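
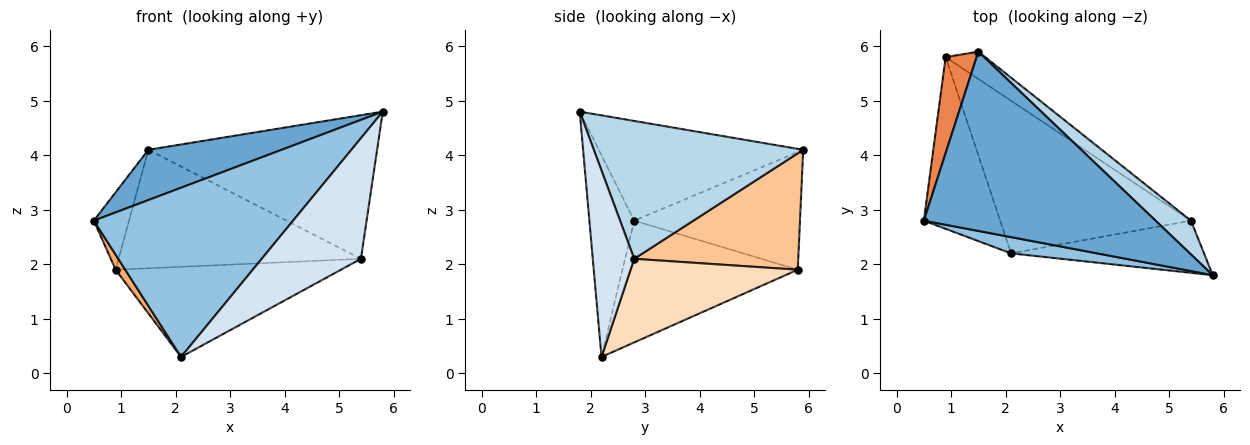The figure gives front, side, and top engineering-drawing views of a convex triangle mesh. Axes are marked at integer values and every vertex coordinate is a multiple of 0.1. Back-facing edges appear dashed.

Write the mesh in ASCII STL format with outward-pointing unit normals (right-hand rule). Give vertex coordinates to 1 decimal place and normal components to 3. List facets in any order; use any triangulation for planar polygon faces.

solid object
 facet normal -0.383 -0.250 0.890
  outer loop
   vertex 1.5 5.9 4.1
   vertex 0.5 2.8 2.8
   vertex 5.8 1.8 4.8
  endloop
 endfacet
 facet normal -0.218 -0.971 0.093
  outer loop
   vertex 2.1 2.2 0.3
   vertex 5.8 1.8 4.8
   vertex 0.5 2.8 2.8
  endloop
 endfacet
 facet normal 0.665 0.727 0.171
  outer loop
   vertex 5.4 2.8 2.1
   vertex 1.5 5.9 4.1
   vertex 5.8 1.8 4.8
  endloop
 endfacet
 facet normal 0.358 -0.857 -0.370
  outer loop
   vertex 5.4 2.8 2.1
   vertex 5.8 1.8 4.8
   vertex 2.1 2.2 0.3
  endloop
 endfacet
 facet normal -0.947 0.201 0.249
  outer loop
   vertex 0.9 5.8 1.9
   vertex 0.5 2.8 2.8
   vertex 1.5 5.9 4.1
  endloop
 endfacet
 facet normal -0.846 -0.046 -0.531
  outer loop
   vertex 0.9 5.8 1.9
   vertex 2.1 2.2 0.3
   vertex 0.5 2.8 2.8
  endloop
 endfacet
 facet normal 0.551 0.813 -0.187
  outer loop
   vertex 0.9 5.8 1.9
   vertex 1.5 5.9 4.1
   vertex 5.4 2.8 2.1
  endloop
 endfacet
 facet normal 0.353 0.476 -0.806
  outer loop
   vertex 0.9 5.8 1.9
   vertex 5.4 2.8 2.1
   vertex 2.1 2.2 0.3
  endloop
 endfacet
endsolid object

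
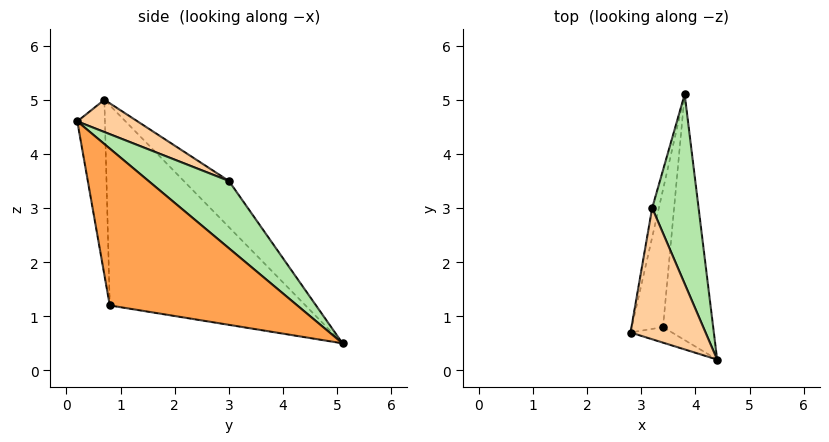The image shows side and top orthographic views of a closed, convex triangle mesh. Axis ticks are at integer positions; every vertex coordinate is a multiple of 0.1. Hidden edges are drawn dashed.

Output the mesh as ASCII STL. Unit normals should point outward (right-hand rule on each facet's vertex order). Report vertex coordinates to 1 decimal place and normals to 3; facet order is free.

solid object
 facet normal -0.314 -0.946 -0.075
  outer loop
   vertex 3.4 0.8 1.2
   vertex 4.4 0.2 4.6
   vertex 2.8 0.7 5.0
  endloop
 endfacet
 facet normal -0.986 0.067 -0.154
  outer loop
   vertex 3.4 0.8 1.2
   vertex 2.8 0.7 5.0
   vertex 3.8 5.1 0.5
  endloop
 endfacet
 facet normal 0.944 -0.137 -0.302
  outer loop
   vertex 3.4 0.8 1.2
   vertex 3.8 5.1 0.5
   vertex 4.4 0.2 4.6
  endloop
 endfacet
 facet normal 0.349 0.468 0.811
  outer loop
   vertex 3.2 3.0 3.5
   vertex 2.8 0.7 5.0
   vertex 4.4 0.2 4.6
  endloop
 endfacet
 facet normal -0.987 0.079 -0.142
  outer loop
   vertex 3.2 3.0 3.5
   vertex 3.8 5.1 0.5
   vertex 2.8 0.7 5.0
  endloop
 endfacet
 facet normal 0.713 0.499 0.492
  outer loop
   vertex 3.2 3.0 3.5
   vertex 4.4 0.2 4.6
   vertex 3.8 5.1 0.5
  endloop
 endfacet
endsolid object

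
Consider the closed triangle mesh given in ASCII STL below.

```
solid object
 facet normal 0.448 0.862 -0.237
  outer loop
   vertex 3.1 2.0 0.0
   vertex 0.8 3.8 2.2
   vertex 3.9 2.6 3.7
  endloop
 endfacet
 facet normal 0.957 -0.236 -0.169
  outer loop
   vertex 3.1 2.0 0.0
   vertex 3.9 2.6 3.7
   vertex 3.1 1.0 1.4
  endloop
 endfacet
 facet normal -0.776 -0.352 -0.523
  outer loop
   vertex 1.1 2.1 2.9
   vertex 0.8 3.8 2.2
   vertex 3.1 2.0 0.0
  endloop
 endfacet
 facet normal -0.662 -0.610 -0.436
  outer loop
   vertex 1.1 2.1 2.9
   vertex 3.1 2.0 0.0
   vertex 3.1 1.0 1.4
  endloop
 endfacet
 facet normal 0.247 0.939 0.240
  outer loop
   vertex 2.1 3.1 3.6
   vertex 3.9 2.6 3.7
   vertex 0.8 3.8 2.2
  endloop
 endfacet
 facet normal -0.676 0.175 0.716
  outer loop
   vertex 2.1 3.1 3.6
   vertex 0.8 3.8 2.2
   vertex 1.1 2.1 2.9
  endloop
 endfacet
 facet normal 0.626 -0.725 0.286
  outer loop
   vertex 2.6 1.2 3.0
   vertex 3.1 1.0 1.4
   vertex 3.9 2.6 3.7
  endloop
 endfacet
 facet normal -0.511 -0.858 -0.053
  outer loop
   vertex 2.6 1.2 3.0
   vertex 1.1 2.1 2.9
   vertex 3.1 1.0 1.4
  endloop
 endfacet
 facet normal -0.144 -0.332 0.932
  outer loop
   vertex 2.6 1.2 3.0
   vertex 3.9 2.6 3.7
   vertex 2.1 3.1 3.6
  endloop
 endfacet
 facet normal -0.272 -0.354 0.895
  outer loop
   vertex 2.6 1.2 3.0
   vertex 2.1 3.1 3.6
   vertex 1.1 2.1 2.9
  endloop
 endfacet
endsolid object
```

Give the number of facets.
10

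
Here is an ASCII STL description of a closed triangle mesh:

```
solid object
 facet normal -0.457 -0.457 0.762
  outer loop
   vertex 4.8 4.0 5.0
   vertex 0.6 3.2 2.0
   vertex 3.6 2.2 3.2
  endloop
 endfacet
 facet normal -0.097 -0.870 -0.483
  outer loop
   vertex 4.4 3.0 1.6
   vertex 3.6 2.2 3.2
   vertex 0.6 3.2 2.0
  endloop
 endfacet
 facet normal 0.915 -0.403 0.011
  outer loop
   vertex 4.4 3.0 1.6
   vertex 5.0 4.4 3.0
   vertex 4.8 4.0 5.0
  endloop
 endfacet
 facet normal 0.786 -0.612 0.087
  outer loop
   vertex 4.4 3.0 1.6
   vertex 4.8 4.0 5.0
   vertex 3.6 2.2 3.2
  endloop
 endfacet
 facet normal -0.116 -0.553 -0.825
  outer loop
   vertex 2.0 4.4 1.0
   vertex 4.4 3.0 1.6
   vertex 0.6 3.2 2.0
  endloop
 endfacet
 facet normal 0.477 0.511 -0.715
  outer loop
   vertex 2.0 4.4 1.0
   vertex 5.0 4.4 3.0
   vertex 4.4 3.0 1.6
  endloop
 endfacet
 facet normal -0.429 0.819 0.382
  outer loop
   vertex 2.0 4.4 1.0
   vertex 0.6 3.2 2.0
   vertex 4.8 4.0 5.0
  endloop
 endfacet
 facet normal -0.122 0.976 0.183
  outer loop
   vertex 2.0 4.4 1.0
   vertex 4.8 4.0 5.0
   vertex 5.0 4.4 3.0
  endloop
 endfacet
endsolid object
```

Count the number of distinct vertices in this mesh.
6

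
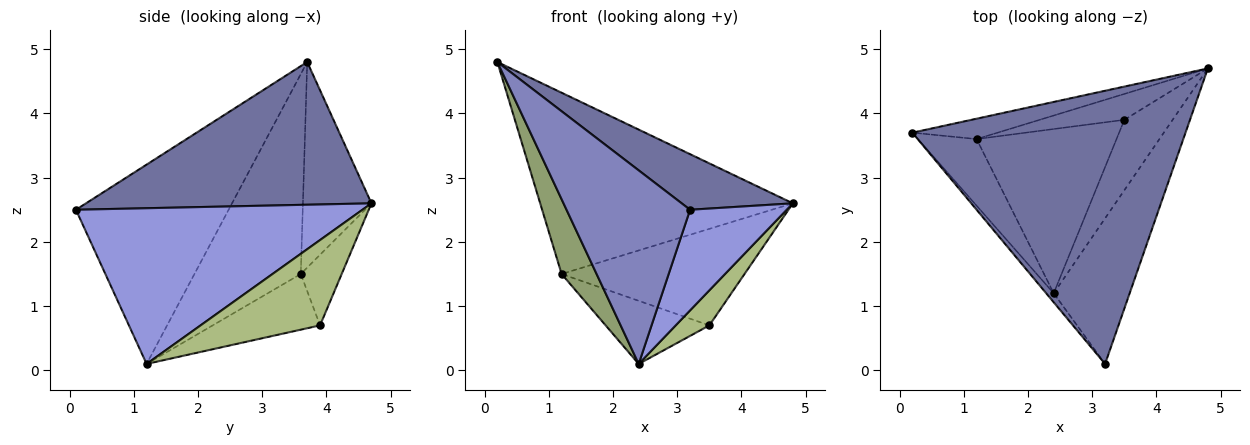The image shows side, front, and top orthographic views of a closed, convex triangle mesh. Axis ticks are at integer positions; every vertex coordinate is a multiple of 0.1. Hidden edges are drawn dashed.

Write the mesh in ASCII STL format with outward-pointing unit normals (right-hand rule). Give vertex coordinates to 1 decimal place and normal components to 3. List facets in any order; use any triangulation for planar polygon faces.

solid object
 facet normal 0.456 -0.177 0.872
  outer loop
   vertex 3.2 0.1 2.5
   vertex 4.8 4.7 2.6
   vertex 0.2 3.7 4.8
  endloop
 endfacet
 facet normal -0.777 -0.629 -0.029
  outer loop
   vertex 2.4 1.2 0.1
   vertex 3.2 0.1 2.5
   vertex 0.2 3.7 4.8
  endloop
 endfacet
 facet normal 0.860 -0.290 -0.420
  outer loop
   vertex 2.4 1.2 0.1
   vertex 4.8 4.7 2.6
   vertex 3.2 0.1 2.5
  endloop
 endfacet
 facet normal -0.260 0.960 -0.108
  outer loop
   vertex 1.2 3.6 1.5
   vertex 0.2 3.7 4.8
   vertex 4.8 4.7 2.6
  endloop
 endfacet
 facet normal -0.915 -0.301 -0.268
  outer loop
   vertex 1.2 3.6 1.5
   vertex 2.4 1.2 0.1
   vertex 0.2 3.7 4.8
  endloop
 endfacet
 facet normal 0.845 -0.238 -0.478
  outer loop
   vertex 3.5 3.9 0.7
   vertex 4.8 4.7 2.6
   vertex 2.4 1.2 0.1
  endloop
 endfacet
 facet normal -0.211 0.944 -0.253
  outer loop
   vertex 3.5 3.9 0.7
   vertex 1.2 3.6 1.5
   vertex 4.8 4.7 2.6
  endloop
 endfacet
 facet normal -0.348 0.336 -0.875
  outer loop
   vertex 3.5 3.9 0.7
   vertex 2.4 1.2 0.1
   vertex 1.2 3.6 1.5
  endloop
 endfacet
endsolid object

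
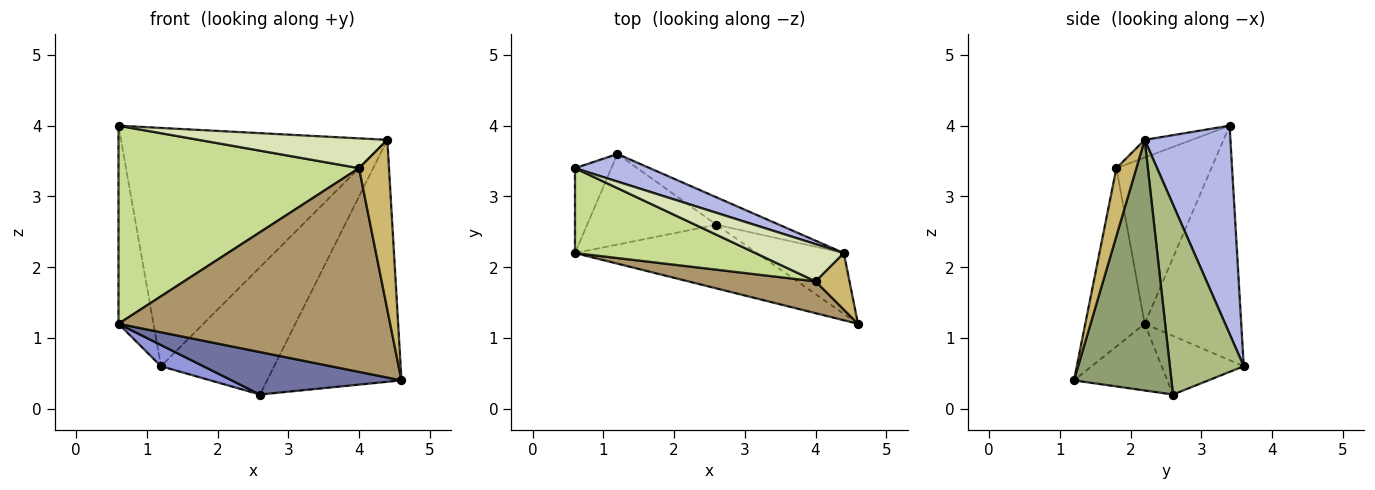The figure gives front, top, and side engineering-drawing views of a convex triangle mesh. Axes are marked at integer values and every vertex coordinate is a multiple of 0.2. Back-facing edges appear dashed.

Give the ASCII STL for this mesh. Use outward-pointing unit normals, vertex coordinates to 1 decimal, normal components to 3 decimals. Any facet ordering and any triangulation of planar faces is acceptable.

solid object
 facet normal -0.292 -0.531 -0.796
  outer loop
   vertex 0.6 2.2 1.2
   vertex 2.6 2.6 0.2
   vertex 4.6 1.2 0.4
  endloop
 endfacet
 facet normal -0.930 0.337 -0.144
  outer loop
   vertex 0.6 2.2 1.2
   vertex 0.6 3.4 4.0
   vertex 1.2 3.6 0.6
  endloop
 endfacet
 facet normal -0.404 -0.209 -0.891
  outer loop
   vertex 0.6 2.2 1.2
   vertex 1.2 3.6 0.6
   vertex 2.6 2.6 0.2
  endloop
 endfacet
 facet normal 0.305 0.946 0.109
  outer loop
   vertex 4.4 2.2 3.8
   vertex 1.2 3.6 0.6
   vertex 0.6 3.4 4.0
  endloop
 endfacet
 facet normal 0.575 0.793 -0.199
  outer loop
   vertex 4.4 2.2 3.8
   vertex 4.6 1.2 0.4
   vertex 2.6 2.6 0.2
  endloop
 endfacet
 facet normal 0.538 0.824 -0.177
  outer loop
   vertex 4.4 2.2 3.8
   vertex 2.6 2.6 0.2
   vertex 1.2 3.6 0.6
  endloop
 endfacet
 facet normal -0.341 -0.864 0.370
  outer loop
   vertex 4.0 1.8 3.4
   vertex 0.6 3.4 4.0
   vertex 0.6 2.2 1.2
  endloop
 endfacet
 facet normal -0.154 -0.617 0.772
  outer loop
   vertex 4.0 1.8 3.4
   vertex 4.4 2.2 3.8
   vertex 0.6 3.4 4.0
  endloop
 endfacet
 facet normal -0.211 -0.966 0.151
  outer loop
   vertex 4.0 1.8 3.4
   vertex 0.6 2.2 1.2
   vertex 4.6 1.2 0.4
  endloop
 endfacet
 facet normal 0.535 -0.802 0.267
  outer loop
   vertex 4.0 1.8 3.4
   vertex 4.6 1.2 0.4
   vertex 4.4 2.2 3.8
  endloop
 endfacet
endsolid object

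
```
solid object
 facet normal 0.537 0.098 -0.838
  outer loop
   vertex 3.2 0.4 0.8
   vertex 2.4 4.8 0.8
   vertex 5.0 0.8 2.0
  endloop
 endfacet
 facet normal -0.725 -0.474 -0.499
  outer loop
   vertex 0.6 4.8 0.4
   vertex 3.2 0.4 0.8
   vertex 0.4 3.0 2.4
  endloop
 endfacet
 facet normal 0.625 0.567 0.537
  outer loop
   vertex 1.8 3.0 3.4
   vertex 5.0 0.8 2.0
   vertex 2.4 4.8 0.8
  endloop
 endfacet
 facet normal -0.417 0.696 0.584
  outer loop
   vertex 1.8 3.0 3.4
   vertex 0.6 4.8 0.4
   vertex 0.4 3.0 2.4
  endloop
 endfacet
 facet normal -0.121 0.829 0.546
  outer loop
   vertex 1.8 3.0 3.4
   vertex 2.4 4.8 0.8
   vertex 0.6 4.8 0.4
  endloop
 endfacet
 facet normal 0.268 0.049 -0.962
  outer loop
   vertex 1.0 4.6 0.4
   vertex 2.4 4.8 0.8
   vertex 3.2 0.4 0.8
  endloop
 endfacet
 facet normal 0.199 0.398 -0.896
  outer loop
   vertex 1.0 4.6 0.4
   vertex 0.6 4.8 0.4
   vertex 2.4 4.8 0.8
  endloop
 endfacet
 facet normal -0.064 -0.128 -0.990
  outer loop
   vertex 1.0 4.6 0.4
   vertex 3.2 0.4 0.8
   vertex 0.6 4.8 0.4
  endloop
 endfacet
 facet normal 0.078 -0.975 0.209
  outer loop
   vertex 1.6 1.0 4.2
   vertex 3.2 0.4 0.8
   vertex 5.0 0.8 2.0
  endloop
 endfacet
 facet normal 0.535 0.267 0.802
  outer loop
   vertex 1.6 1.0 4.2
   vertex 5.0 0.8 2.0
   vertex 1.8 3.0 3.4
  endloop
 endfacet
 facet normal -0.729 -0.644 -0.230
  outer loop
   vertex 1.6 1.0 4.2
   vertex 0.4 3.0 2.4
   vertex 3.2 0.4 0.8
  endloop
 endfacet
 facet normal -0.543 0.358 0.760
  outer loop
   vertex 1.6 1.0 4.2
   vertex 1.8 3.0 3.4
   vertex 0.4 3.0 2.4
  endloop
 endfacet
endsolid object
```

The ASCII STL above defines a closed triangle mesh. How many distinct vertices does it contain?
8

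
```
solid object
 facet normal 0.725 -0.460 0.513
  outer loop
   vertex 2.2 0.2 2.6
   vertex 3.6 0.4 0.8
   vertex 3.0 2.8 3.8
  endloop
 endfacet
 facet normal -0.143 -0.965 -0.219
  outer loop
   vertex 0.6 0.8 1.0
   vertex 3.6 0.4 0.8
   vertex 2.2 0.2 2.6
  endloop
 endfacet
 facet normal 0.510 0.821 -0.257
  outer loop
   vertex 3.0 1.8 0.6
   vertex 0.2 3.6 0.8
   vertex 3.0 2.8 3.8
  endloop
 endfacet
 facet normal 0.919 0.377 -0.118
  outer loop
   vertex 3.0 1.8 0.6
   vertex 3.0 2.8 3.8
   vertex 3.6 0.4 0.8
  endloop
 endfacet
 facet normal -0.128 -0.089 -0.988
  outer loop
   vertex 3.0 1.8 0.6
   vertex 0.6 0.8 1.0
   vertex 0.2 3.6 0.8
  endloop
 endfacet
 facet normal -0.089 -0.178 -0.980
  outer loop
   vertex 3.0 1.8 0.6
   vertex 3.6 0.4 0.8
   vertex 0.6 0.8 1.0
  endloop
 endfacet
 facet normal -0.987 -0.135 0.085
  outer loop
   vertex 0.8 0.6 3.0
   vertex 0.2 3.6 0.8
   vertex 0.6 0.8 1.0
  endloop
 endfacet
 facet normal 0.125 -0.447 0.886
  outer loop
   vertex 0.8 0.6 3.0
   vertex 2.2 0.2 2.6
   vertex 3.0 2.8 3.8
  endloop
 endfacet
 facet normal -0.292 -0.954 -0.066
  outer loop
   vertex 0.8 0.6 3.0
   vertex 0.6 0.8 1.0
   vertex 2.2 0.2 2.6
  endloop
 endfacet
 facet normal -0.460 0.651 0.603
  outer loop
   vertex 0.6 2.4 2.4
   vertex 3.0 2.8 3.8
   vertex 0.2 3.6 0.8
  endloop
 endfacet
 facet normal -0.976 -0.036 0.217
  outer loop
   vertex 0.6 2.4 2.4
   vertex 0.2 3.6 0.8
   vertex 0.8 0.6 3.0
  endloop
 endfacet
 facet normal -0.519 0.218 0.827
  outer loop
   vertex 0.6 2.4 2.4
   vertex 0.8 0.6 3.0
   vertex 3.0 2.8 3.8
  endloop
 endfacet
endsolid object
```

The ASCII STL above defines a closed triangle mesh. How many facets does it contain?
12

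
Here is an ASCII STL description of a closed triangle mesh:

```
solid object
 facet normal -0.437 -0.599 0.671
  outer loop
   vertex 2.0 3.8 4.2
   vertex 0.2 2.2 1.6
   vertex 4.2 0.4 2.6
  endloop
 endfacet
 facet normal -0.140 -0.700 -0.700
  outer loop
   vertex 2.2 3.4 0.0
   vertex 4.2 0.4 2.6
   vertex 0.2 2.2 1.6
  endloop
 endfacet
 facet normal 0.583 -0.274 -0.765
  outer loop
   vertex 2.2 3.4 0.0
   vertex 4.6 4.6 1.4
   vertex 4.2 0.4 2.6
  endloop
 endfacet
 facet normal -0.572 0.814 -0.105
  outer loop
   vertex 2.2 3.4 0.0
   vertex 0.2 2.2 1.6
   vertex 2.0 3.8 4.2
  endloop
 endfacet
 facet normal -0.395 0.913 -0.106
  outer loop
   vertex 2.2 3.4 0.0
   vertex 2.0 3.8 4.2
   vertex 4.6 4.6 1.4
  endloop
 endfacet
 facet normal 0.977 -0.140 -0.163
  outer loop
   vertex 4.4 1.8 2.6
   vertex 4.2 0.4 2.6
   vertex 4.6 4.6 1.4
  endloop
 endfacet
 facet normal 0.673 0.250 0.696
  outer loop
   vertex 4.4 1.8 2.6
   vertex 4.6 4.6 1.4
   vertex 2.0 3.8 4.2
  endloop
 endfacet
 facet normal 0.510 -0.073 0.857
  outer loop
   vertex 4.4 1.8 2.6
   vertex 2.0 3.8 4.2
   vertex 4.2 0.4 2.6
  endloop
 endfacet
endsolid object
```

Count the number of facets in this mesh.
8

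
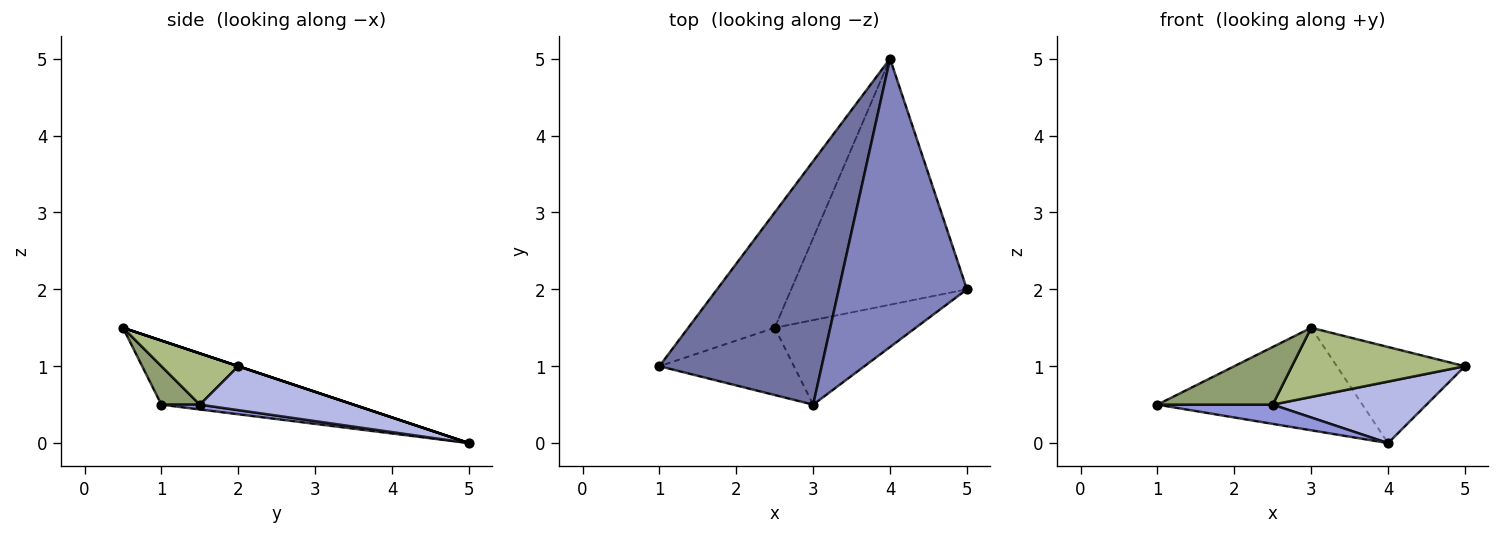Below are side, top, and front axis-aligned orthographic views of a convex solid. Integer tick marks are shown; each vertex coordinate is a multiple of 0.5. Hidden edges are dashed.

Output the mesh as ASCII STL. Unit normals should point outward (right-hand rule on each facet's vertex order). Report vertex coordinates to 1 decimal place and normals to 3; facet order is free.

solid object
 facet normal -0.342 0.365 0.866
  outer loop
   vertex 3.0 0.5 1.5
   vertex 4.0 5.0 0.0
   vertex 1.0 1.0 0.5
  endloop
 endfacet
 facet normal 0.000 0.316 0.949
  outer loop
   vertex 3.0 0.5 1.5
   vertex 5.0 2.0 1.0
   vertex 4.0 5.0 0.0
  endloop
 endfacet
 facet normal 0.055 -0.164 -0.985
  outer loop
   vertex 2.5 1.5 0.5
   vertex 1.0 1.0 0.5
   vertex 4.0 5.0 0.0
  endloop
 endfacet
 facet normal 0.236 -0.236 -0.943
  outer loop
   vertex 2.5 1.5 0.5
   vertex 4.0 5.0 0.0
   vertex 5.0 2.0 1.0
  endloop
 endfacet
 facet normal 0.212 -0.636 -0.742
  outer loop
   vertex 2.5 1.5 0.5
   vertex 3.0 0.5 1.5
   vertex 1.0 1.0 0.5
  endloop
 endfacet
 facet normal 0.271 -0.610 -0.745
  outer loop
   vertex 2.5 1.5 0.5
   vertex 5.0 2.0 1.0
   vertex 3.0 0.5 1.5
  endloop
 endfacet
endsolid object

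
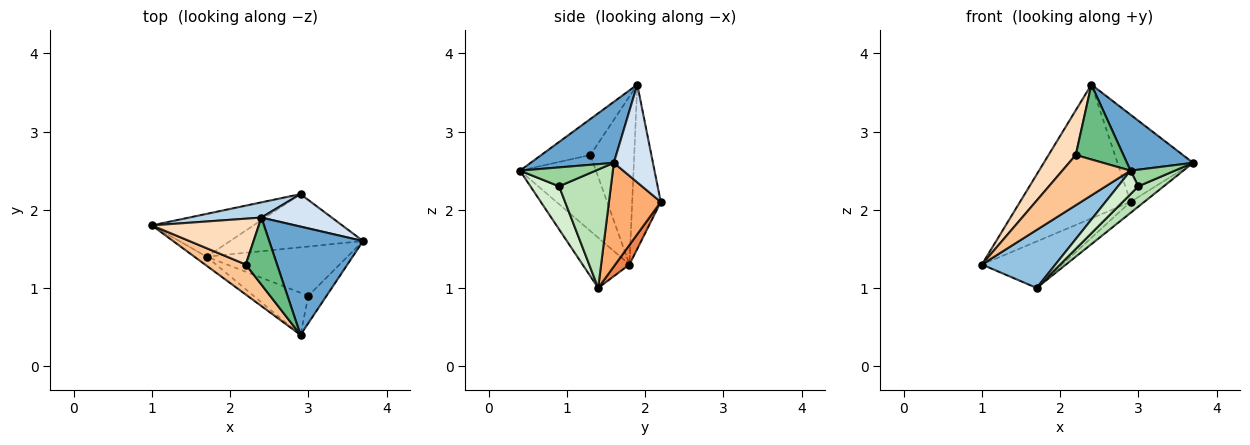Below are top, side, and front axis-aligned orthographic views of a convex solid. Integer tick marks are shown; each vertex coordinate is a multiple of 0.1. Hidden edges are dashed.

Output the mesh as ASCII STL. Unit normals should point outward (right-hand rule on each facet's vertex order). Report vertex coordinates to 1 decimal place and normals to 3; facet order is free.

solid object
 facet normal 0.500 -0.398 0.769
  outer loop
   vertex 2.4 1.9 3.6
   vertex 2.9 0.4 2.5
   vertex 3.7 1.6 2.6
  endloop
 endfacet
 facet normal -0.533 -0.836 -0.130
  outer loop
   vertex 1.7 1.4 1.0
   vertex 2.9 0.4 2.5
   vertex 1.0 1.8 1.3
  endloop
 endfacet
 facet normal -0.249 0.962 0.110
  outer loop
   vertex 2.9 2.2 2.1
   vertex 1.0 1.8 1.3
   vertex 2.4 1.9 3.6
  endloop
 endfacet
 facet normal 0.436 0.843 0.314
  outer loop
   vertex 2.9 2.2 2.1
   vertex 2.4 1.9 3.6
   vertex 3.7 1.6 2.6
  endloop
 endfacet
 facet normal 0.129 0.730 -0.672
  outer loop
   vertex 2.9 2.2 2.1
   vertex 1.7 1.4 1.0
   vertex 1.0 1.8 1.3
  endloop
 endfacet
 facet normal 0.607 0.160 -0.779
  outer loop
   vertex 2.9 2.2 2.1
   vertex 3.7 1.6 2.6
   vertex 1.7 1.4 1.0
  endloop
 endfacet
 facet normal -0.691 -0.620 0.371
  outer loop
   vertex 2.2 1.3 2.7
   vertex 1.0 1.8 1.3
   vertex 2.9 0.4 2.5
  endloop
 endfacet
 facet normal -0.748 -0.464 0.475
  outer loop
   vertex 2.2 1.3 2.7
   vertex 2.4 1.9 3.6
   vertex 1.0 1.8 1.3
  endloop
 endfacet
 facet normal -0.609 -0.591 0.529
  outer loop
   vertex 2.2 1.3 2.7
   vertex 2.9 0.4 2.5
   vertex 2.4 1.9 3.6
  endloop
 endfacet
 facet normal 0.663 -0.389 -0.640
  outer loop
   vertex 3.0 0.9 2.3
   vertex 3.7 1.6 2.6
   vertex 2.9 0.4 2.5
  endloop
 endfacet
 facet normal 0.614 -0.301 -0.730
  outer loop
   vertex 3.0 0.9 2.3
   vertex 1.7 1.4 1.0
   vertex 3.7 1.6 2.6
  endloop
 endfacet
 facet normal 0.566 -0.401 -0.720
  outer loop
   vertex 3.0 0.9 2.3
   vertex 2.9 0.4 2.5
   vertex 1.7 1.4 1.0
  endloop
 endfacet
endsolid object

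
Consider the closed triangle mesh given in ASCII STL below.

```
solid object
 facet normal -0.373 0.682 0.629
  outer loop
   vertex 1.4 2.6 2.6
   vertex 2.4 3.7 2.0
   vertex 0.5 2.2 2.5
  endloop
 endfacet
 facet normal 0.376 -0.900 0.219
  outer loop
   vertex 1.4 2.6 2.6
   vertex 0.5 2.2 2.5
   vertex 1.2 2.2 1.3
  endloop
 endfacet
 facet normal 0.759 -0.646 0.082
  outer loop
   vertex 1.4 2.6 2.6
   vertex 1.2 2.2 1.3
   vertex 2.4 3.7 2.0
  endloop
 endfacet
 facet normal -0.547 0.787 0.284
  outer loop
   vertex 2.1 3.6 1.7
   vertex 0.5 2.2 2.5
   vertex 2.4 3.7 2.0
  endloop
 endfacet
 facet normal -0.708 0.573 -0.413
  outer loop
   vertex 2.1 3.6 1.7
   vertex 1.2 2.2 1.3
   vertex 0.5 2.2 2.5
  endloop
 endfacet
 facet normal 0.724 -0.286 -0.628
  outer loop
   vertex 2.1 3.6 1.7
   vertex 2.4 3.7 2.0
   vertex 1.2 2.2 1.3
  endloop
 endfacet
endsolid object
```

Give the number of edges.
9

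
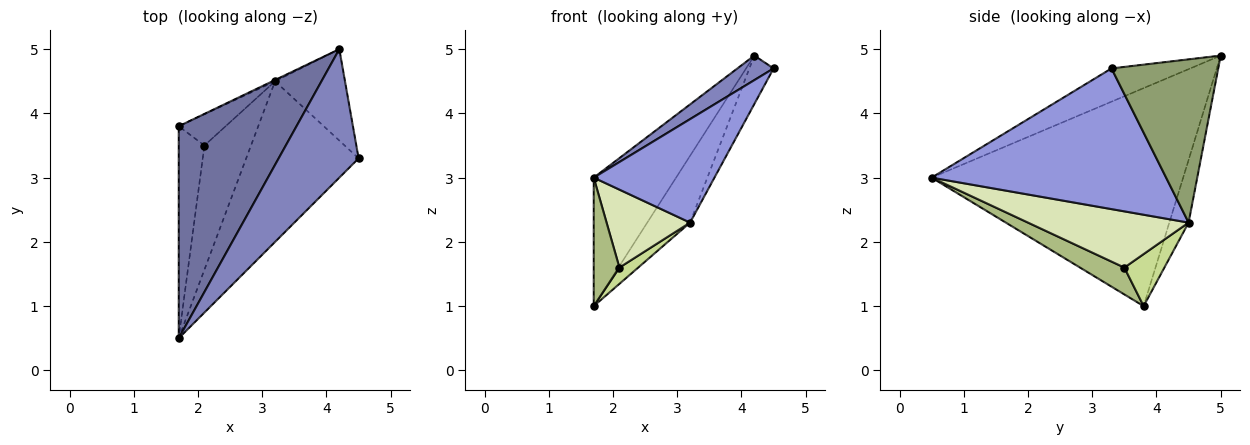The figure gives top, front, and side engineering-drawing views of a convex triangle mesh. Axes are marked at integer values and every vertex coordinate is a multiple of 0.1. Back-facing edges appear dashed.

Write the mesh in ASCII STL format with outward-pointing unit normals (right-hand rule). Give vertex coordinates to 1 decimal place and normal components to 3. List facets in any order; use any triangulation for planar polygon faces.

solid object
 facet normal -0.845 0.277 0.457
  outer loop
   vertex 4.2 5.0 4.9
   vertex 1.7 3.8 1.0
   vertex 1.7 0.5 3.0
  endloop
 endfacet
 facet normal -0.378 -0.174 0.909
  outer loop
   vertex 4.2 5.0 4.9
   vertex 1.7 0.5 3.0
   vertex 4.5 3.3 4.7
  endloop
 endfacet
 facet normal 0.725 -0.373 -0.579
  outer loop
   vertex 3.2 4.5 2.3
   vertex 4.5 3.3 4.7
   vertex 1.7 0.5 3.0
  endloop
 endfacet
 facet normal -0.410 0.912 -0.018
  outer loop
   vertex 3.2 4.5 2.3
   vertex 1.7 3.8 1.0
   vertex 4.2 5.0 4.9
  endloop
 endfacet
 facet normal 0.900 0.204 -0.385
  outer loop
   vertex 3.2 4.5 2.3
   vertex 4.2 5.0 4.9
   vertex 4.5 3.3 4.7
  endloop
 endfacet
 facet normal 0.667 -0.386 -0.638
  outer loop
   vertex 2.1 3.5 1.6
   vertex 1.7 0.5 3.0
   vertex 1.7 3.8 1.0
  endloop
 endfacet
 facet normal 0.701 -0.329 -0.632
  outer loop
   vertex 2.1 3.5 1.6
   vertex 1.7 3.8 1.0
   vertex 3.2 4.5 2.3
  endloop
 endfacet
 facet normal 0.715 -0.372 -0.592
  outer loop
   vertex 2.1 3.5 1.6
   vertex 3.2 4.5 2.3
   vertex 1.7 0.5 3.0
  endloop
 endfacet
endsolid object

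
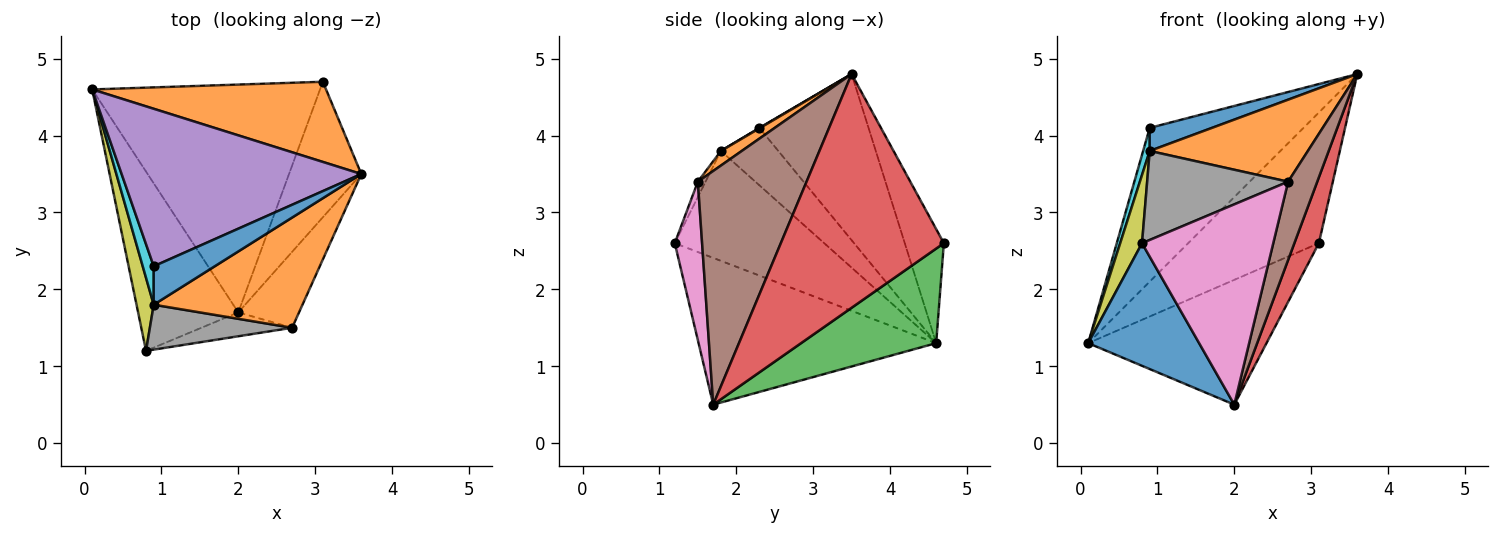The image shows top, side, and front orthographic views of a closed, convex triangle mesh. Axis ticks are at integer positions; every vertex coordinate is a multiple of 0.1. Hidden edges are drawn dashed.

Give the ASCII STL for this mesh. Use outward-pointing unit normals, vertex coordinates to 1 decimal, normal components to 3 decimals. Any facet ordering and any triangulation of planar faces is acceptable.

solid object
 facet normal -0.771 -0.360 -0.526
  outer loop
   vertex 2.0 1.7 0.5
   vertex 0.8 1.2 2.6
   vertex 0.1 4.6 1.3
  endloop
 endfacet
 facet normal -0.247 0.826 0.507
  outer loop
   vertex 3.1 4.7 2.6
   vertex 0.1 4.6 1.3
   vertex 3.6 3.5 4.8
  endloop
 endfacet
 facet normal 0.342 0.451 -0.824
  outer loop
   vertex 3.1 4.7 2.6
   vertex 2.0 1.7 0.5
   vertex 0.1 4.6 1.3
  endloop
 endfacet
 facet normal 0.946 -0.142 -0.292
  outer loop
   vertex 3.1 4.7 2.6
   vertex 3.6 3.5 4.8
   vertex 2.0 1.7 0.5
  endloop
 endfacet
 facet normal -0.444 0.626 0.641
  outer loop
   vertex 0.9 2.3 4.1
   vertex 3.6 3.5 4.8
   vertex 0.1 4.6 1.3
  endloop
 endfacet
 facet normal 0.937 -0.251 -0.243
  outer loop
   vertex 2.7 1.5 3.4
   vertex 2.0 1.7 0.5
   vertex 3.6 3.5 4.8
  endloop
 endfacet
 facet normal 0.202 -0.972 -0.116
  outer loop
   vertex 2.7 1.5 3.4
   vertex 0.8 1.2 2.6
   vertex 2.0 1.7 0.5
  endloop
 endfacet
 facet normal -0.049 -0.892 0.450
  outer loop
   vertex 0.9 1.8 3.8
   vertex 0.8 1.2 2.6
   vertex 2.7 1.5 3.4
  endloop
 endfacet
 facet normal -0.978 -0.143 0.153
  outer loop
   vertex 0.9 1.8 3.8
   vertex 0.1 4.6 1.3
   vertex 0.8 1.2 2.6
  endloop
 endfacet
 facet normal -0.976 -0.112 0.187
  outer loop
   vertex 0.9 1.8 3.8
   vertex 0.9 2.3 4.1
   vertex 0.1 4.6 1.3
  endloop
 endfacet
 facet normal 0.006 -0.514 0.857
  outer loop
   vertex 0.9 1.8 3.8
   vertex 3.6 3.5 4.8
   vertex 0.9 2.3 4.1
  endloop
 endfacet
 facet normal 0.079 -0.595 0.800
  outer loop
   vertex 0.9 1.8 3.8
   vertex 2.7 1.5 3.4
   vertex 3.6 3.5 4.8
  endloop
 endfacet
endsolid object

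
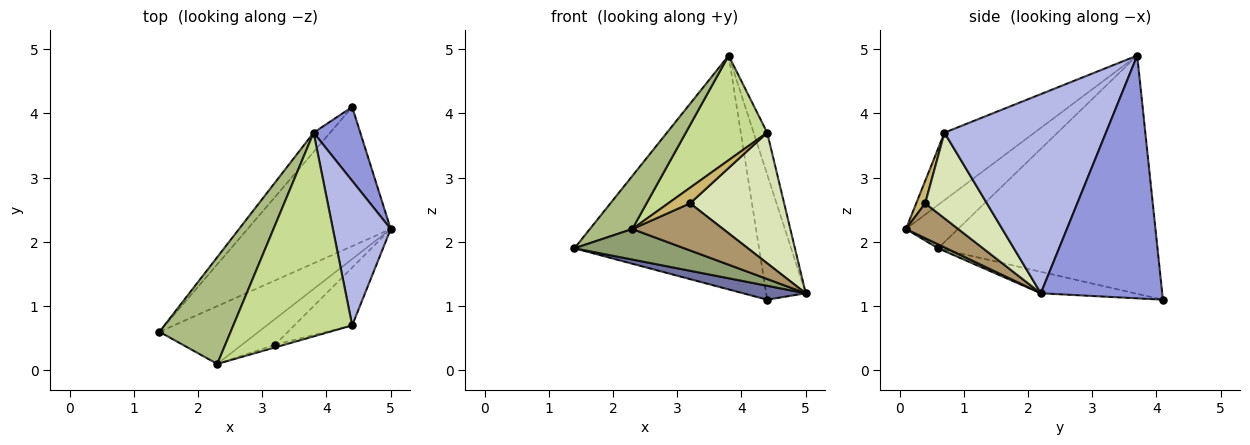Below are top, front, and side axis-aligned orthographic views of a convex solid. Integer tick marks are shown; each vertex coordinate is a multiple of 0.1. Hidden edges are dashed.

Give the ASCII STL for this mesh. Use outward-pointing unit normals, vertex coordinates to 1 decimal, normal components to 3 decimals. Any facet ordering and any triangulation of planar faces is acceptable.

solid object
 facet normal -0.148 -0.098 -0.984
  outer loop
   vertex 4.4 4.1 1.1
   vertex 5.0 2.2 1.2
   vertex 1.4 0.6 1.9
  endloop
 endfacet
 facet normal -0.764 0.643 -0.053
  outer loop
   vertex 3.8 3.7 4.9
   vertex 4.4 4.1 1.1
   vertex 1.4 0.6 1.9
  endloop
 endfacet
 facet normal 0.935 0.305 0.180
  outer loop
   vertex 3.8 3.7 4.9
   vertex 5.0 2.2 1.2
   vertex 4.4 4.1 1.1
  endloop
 endfacet
 facet normal 0.957 0.080 0.278
  outer loop
   vertex 4.4 0.7 3.7
   vertex 5.0 2.2 1.2
   vertex 3.8 3.7 4.9
  endloop
 endfacet
 facet normal 0.035 -0.466 -0.884
  outer loop
   vertex 2.3 0.1 2.2
   vertex 1.4 0.6 1.9
   vertex 5.0 2.2 1.2
  endloop
 endfacet
 facet normal -0.479 -0.390 0.786
  outer loop
   vertex 2.3 0.1 2.2
   vertex 3.8 3.7 4.9
   vertex 1.4 0.6 1.9
  endloop
 endfacet
 facet normal -0.451 -0.408 0.794
  outer loop
   vertex 2.3 0.1 2.2
   vertex 4.4 0.7 3.7
   vertex 3.8 3.7 4.9
  endloop
 endfacet
 facet normal 0.514 -0.784 -0.347
  outer loop
   vertex 3.2 0.4 2.6
   vertex 5.0 2.2 1.2
   vertex 4.4 0.7 3.7
  endloop
 endfacet
 facet normal 0.451 -0.783 -0.427
  outer loop
   vertex 3.2 0.4 2.6
   vertex 2.3 0.1 2.2
   vertex 5.0 2.2 1.2
  endloop
 endfacet
 facet normal 0.376 -0.913 -0.161
  outer loop
   vertex 3.2 0.4 2.6
   vertex 4.4 0.7 3.7
   vertex 2.3 0.1 2.2
  endloop
 endfacet
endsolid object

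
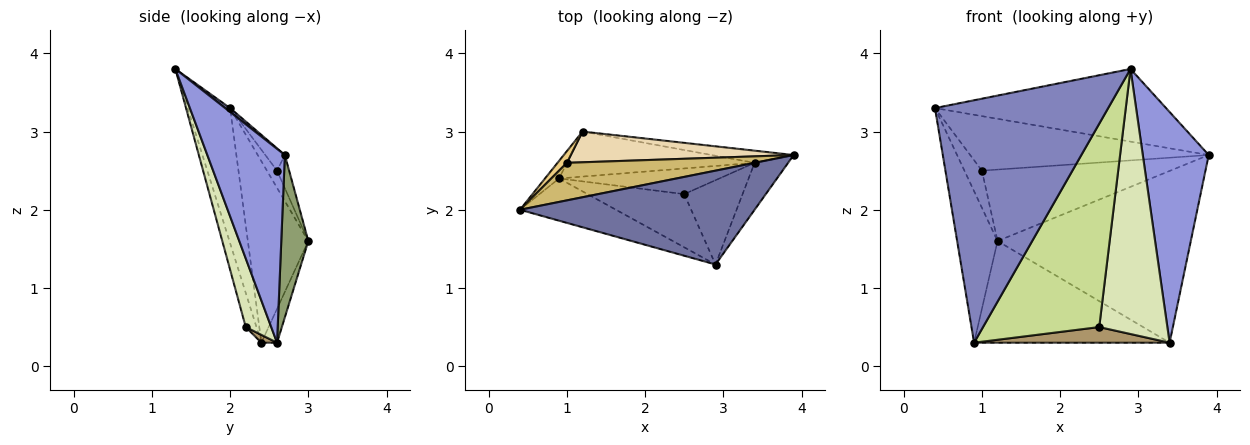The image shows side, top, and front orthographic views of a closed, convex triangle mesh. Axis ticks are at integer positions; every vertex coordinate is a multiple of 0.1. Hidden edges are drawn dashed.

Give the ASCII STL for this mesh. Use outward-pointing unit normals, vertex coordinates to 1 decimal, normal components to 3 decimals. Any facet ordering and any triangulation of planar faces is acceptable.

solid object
 facet normal 0.013 0.612 0.791
  outer loop
   vertex 2.9 1.3 3.8
   vertex 3.9 2.7 2.7
   vertex 0.4 2.0 3.3
  endloop
 endfacet
 facet normal -0.235 -0.958 -0.167
  outer loop
   vertex 0.9 2.4 0.3
   vertex 2.9 1.3 3.8
   vertex 0.4 2.0 3.3
  endloop
 endfacet
 facet normal 0.755 -0.642 -0.131
  outer loop
   vertex 3.4 2.6 0.3
   vertex 3.9 2.7 2.7
   vertex 2.9 1.3 3.8
  endloop
 endfacet
 facet normal -0.830 0.554 -0.064
  outer loop
   vertex 1.2 3.0 1.6
   vertex 0.9 2.4 0.3
   vertex 0.4 2.0 3.3
  endloop
 endfacet
 facet normal 0.138 0.988 -0.070
  outer loop
   vertex 1.2 3.0 1.6
   vertex 3.9 2.7 2.7
   vertex 3.4 2.6 0.3
  endloop
 endfacet
 facet normal -0.073 0.912 -0.404
  outer loop
   vertex 1.2 3.0 1.6
   vertex 3.4 2.6 0.3
   vertex 0.9 2.4 0.3
  endloop
 endfacet
 facet normal -0.089 -0.964 -0.252
  outer loop
   vertex 2.5 2.2 0.5
   vertex 2.9 1.3 3.8
   vertex 0.9 2.4 0.3
  endloop
 endfacet
 facet normal 0.336 -0.898 -0.286
  outer loop
   vertex 2.5 2.2 0.5
   vertex 3.4 2.6 0.3
   vertex 2.9 1.3 3.8
  endloop
 endfacet
 facet normal 0.042 -0.520 -0.853
  outer loop
   vertex 2.5 2.2 0.5
   vertex 0.9 2.4 0.3
   vertex 3.4 2.6 0.3
  endloop
 endfacet
 facet normal -0.067 0.822 0.566
  outer loop
   vertex 1.0 2.6 2.5
   vertex 0.4 2.0 3.3
   vertex 3.9 2.7 2.7
  endloop
 endfacet
 facet normal -0.483 0.835 0.264
  outer loop
   vertex 1.0 2.6 2.5
   vertex 1.2 3.0 1.6
   vertex 0.4 2.0 3.3
  endloop
 endfacet
 facet normal -0.059 0.917 0.394
  outer loop
   vertex 1.0 2.6 2.5
   vertex 3.9 2.7 2.7
   vertex 1.2 3.0 1.6
  endloop
 endfacet
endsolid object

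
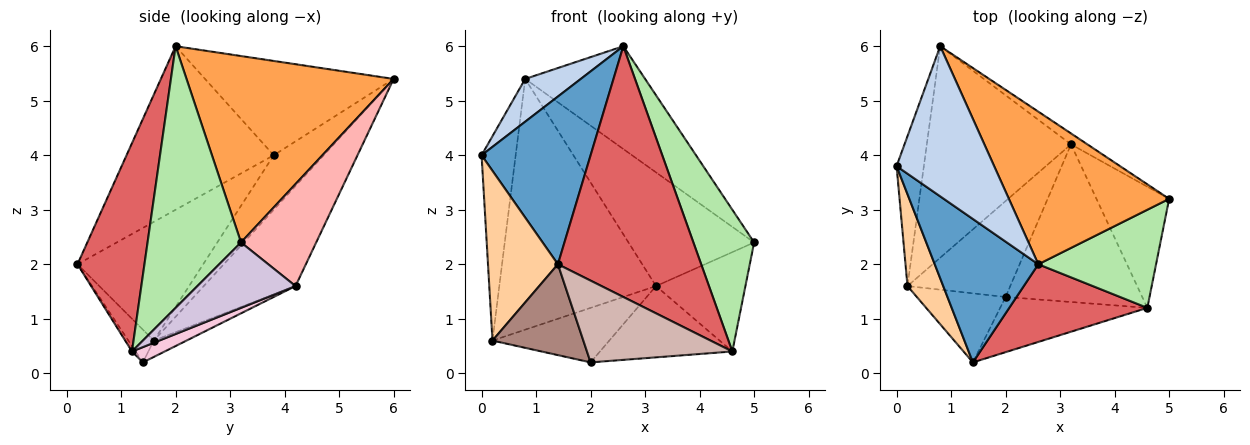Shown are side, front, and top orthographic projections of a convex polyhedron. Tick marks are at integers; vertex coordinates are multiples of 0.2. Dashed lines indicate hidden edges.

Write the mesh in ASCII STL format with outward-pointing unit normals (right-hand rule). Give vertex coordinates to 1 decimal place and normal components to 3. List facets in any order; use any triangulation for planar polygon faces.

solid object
 facet normal -0.716 -0.530 0.454
  outer loop
   vertex 2.6 2.0 6.0
   vertex 0.0 3.8 4.0
   vertex 1.4 0.2 2.0
  endloop
 endfacet
 facet normal -0.681 -0.201 0.704
  outer loop
   vertex 0.8 6.0 5.4
   vertex 0.0 3.8 4.0
   vertex 2.6 2.0 6.0
  endloop
 endfacet
 facet normal 0.694 0.402 0.597
  outer loop
   vertex 0.8 6.0 5.4
   vertex 2.6 2.0 6.0
   vertex 5.0 3.2 2.4
  endloop
 endfacet
 facet normal -0.845 -0.470 0.254
  outer loop
   vertex 0.2 1.6 0.6
   vertex 1.4 0.2 2.0
   vertex 0.0 3.8 4.0
  endloop
 endfacet
 facet normal -0.764 0.521 -0.382
  outer loop
   vertex 0.2 1.6 0.6
   vertex 0.0 3.8 4.0
   vertex 0.8 6.0 5.4
  endloop
 endfacet
 facet normal 0.784 -0.510 0.353
  outer loop
   vertex 4.6 1.2 0.4
   vertex 5.0 3.2 2.4
   vertex 2.6 2.0 6.0
  endloop
 endfacet
 facet normal 0.408 -0.872 0.270
  outer loop
   vertex 4.6 1.2 0.4
   vertex 2.6 2.0 6.0
   vertex 1.4 0.2 2.0
  endloop
 endfacet
 facet normal 0.512 0.855 -0.082
  outer loop
   vertex 3.2 4.2 1.6
   vertex 0.8 6.0 5.4
   vertex 5.0 3.2 2.4
  endloop
 endfacet
 facet normal -0.409 0.698 -0.588
  outer loop
   vertex 3.2 4.2 1.6
   vertex 0.2 1.6 0.6
   vertex 0.8 6.0 5.4
  endloop
 endfacet
 facet normal 0.571 0.520 -0.635
  outer loop
   vertex 3.2 4.2 1.6
   vertex 5.0 3.2 2.4
   vertex 4.6 1.2 0.4
  endloop
 endfacet
 facet normal -0.218 -0.777 -0.591
  outer loop
   vertex 2.0 1.4 0.2
   vertex 1.4 0.2 2.0
   vertex 0.2 1.6 0.6
  endloop
 endfacet
 facet normal -0.021 -0.829 -0.559
  outer loop
   vertex 2.0 1.4 0.2
   vertex 4.6 1.2 0.4
   vertex 1.4 0.2 2.0
  endloop
 endfacet
 facet normal -0.137 0.489 -0.861
  outer loop
   vertex 2.0 1.4 0.2
   vertex 0.2 1.6 0.6
   vertex 3.2 4.2 1.6
  endloop
 endfacet
 facet normal 0.101 0.410 -0.907
  outer loop
   vertex 2.0 1.4 0.2
   vertex 3.2 4.2 1.6
   vertex 4.6 1.2 0.4
  endloop
 endfacet
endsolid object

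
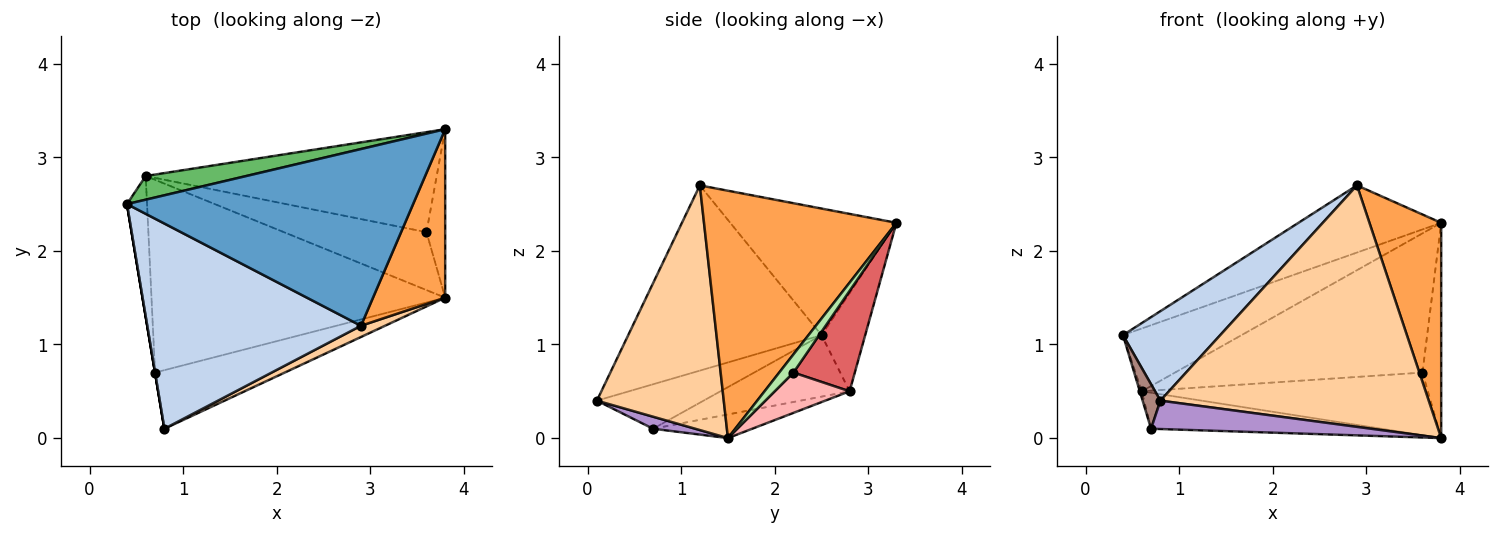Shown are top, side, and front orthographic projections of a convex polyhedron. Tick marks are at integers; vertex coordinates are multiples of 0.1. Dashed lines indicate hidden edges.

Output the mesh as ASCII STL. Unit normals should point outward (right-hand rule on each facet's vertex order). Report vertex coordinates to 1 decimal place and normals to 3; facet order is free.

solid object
 facet normal -0.382 0.328 0.864
  outer loop
   vertex 2.9 1.2 2.7
   vertex 3.8 3.3 2.3
   vertex 0.4 2.5 1.1
  endloop
 endfacet
 facet normal -0.622 -0.313 0.718
  outer loop
   vertex 2.9 1.2 2.7
   vertex 0.4 2.5 1.1
   vertex 0.8 0.1 0.4
  endloop
 endfacet
 facet normal 0.904 -0.337 0.264
  outer loop
   vertex 2.9 1.2 2.7
   vertex 3.8 1.5 0.0
   vertex 3.8 3.3 2.3
  endloop
 endfacet
 facet normal 0.427 -0.903 0.042
  outer loop
   vertex 2.9 1.2 2.7
   vertex 0.8 0.1 0.4
   vertex 3.8 1.5 0.0
  endloop
 endfacet
 facet normal -0.326 0.885 0.334
  outer loop
   vertex 0.6 2.8 0.5
   vertex 0.4 2.5 1.1
   vertex 3.8 3.3 2.3
  endloop
 endfacet
 facet normal 0.514 0.676 -0.529
  outer loop
   vertex 3.6 2.2 0.7
   vertex 3.8 3.3 2.3
   vertex 3.8 1.5 0.0
  endloop
 endfacet
 facet normal 0.197 0.796 -0.572
  outer loop
   vertex 3.6 2.2 0.7
   vertex 0.6 2.8 0.5
   vertex 3.8 3.3 2.3
  endloop
 endfacet
 facet normal 0.189 0.721 -0.667
  outer loop
   vertex 3.6 2.2 0.7
   vertex 3.8 1.5 0.0
   vertex 0.6 2.8 0.5
  endloop
 endfacet
 facet normal 0.083 -0.435 -0.897
  outer loop
   vertex 0.7 0.7 0.1
   vertex 3.8 1.5 0.0
   vertex 0.8 0.1 0.4
  endloop
 endfacet
 facet normal -0.079 0.183 -0.980
  outer loop
   vertex 0.7 0.7 0.1
   vertex 0.6 2.8 0.5
   vertex 3.8 1.5 0.0
  endloop
 endfacet
 facet normal -0.986 -0.164 0.000
  outer loop
   vertex 0.7 0.7 0.1
   vertex 0.8 0.1 0.4
   vertex 0.4 2.5 1.1
  endloop
 endfacet
 facet normal -0.951 0.014 -0.310
  outer loop
   vertex 0.7 0.7 0.1
   vertex 0.4 2.5 1.1
   vertex 0.6 2.8 0.5
  endloop
 endfacet
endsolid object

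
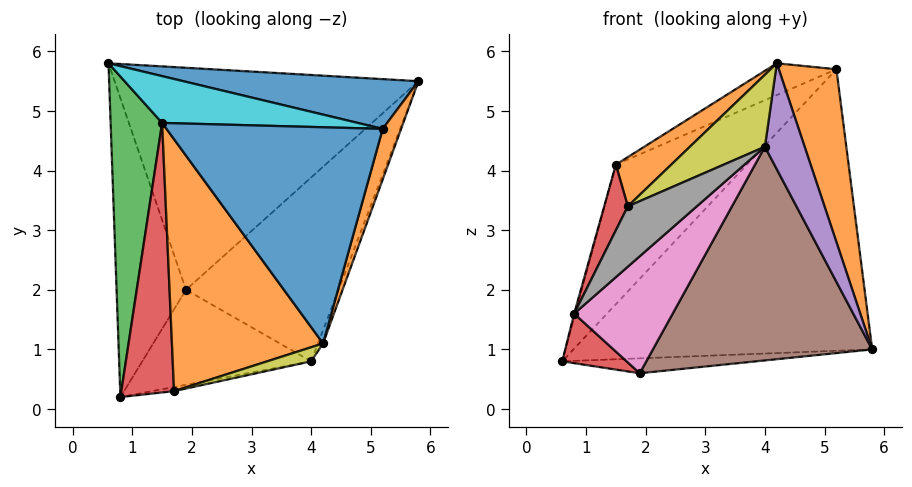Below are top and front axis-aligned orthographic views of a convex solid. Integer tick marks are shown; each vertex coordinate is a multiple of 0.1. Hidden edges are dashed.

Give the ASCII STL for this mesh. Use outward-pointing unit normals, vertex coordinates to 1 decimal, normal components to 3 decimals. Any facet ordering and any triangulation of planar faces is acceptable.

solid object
 facet normal 0.050 0.984 0.174
  outer loop
   vertex 5.2 4.7 5.7
   vertex 5.8 5.5 1.0
   vertex 0.6 5.8 0.8
  endloop
 endfacet
 facet normal 0.961 -0.265 0.078
  outer loop
   vertex 5.2 4.7 5.7
   vertex 4.2 1.1 5.8
   vertex 5.8 5.5 1.0
  endloop
 endfacet
 facet normal 0.042 0.067 -0.997
  outer loop
   vertex 1.9 2.0 0.6
   vertex 0.6 5.8 0.8
   vertex 5.8 5.5 1.0
  endloop
 endfacet
 facet normal -0.533 -0.138 -0.835
  outer loop
   vertex 1.9 2.0 0.6
   vertex 0.8 0.2 1.6
   vertex 0.6 5.8 0.8
  endloop
 endfacet
 facet normal 0.921 -0.388 -0.048
  outer loop
   vertex 4.0 0.8 4.4
   vertex 5.8 5.5 1.0
   vertex 4.2 1.1 5.8
  endloop
 endfacet
 facet normal 0.599 -0.607 -0.523
  outer loop
   vertex 4.0 0.8 4.4
   vertex 1.9 2.0 0.6
   vertex 5.8 5.5 1.0
  endloop
 endfacet
 facet normal 0.572 -0.637 -0.517
  outer loop
   vertex 4.0 0.8 4.4
   vertex 0.8 0.2 1.6
   vertex 1.9 2.0 0.6
  endloop
 endfacet
 facet normal 0.239 -0.969 -0.066
  outer loop
   vertex 4.0 0.8 4.4
   vertex 1.7 0.3 3.4
   vertex 0.8 0.2 1.6
  endloop
 endfacet
 facet normal 0.129 -0.973 0.190
  outer loop
   vertex 4.0 0.8 4.4
   vertex 4.2 1.1 5.8
   vertex 1.7 0.3 3.4
  endloop
 endfacet
 facet normal -0.111 0.942 0.316
  outer loop
   vertex 1.5 4.8 4.1
   vertex 5.2 4.7 5.7
   vertex 0.6 5.8 0.8
  endloop
 endfacet
 facet normal -0.390 0.134 0.911
  outer loop
   vertex 1.5 4.8 4.1
   vertex 4.2 1.1 5.8
   vertex 5.2 4.7 5.7
  endloop
 endfacet
 facet normal -0.661 -0.144 0.736
  outer loop
   vertex 1.5 4.8 4.1
   vertex 1.7 0.3 3.4
   vertex 4.2 1.1 5.8
  endloop
 endfacet
 facet normal -0.965 0.003 0.264
  outer loop
   vertex 1.5 4.8 4.1
   vertex 0.6 5.8 0.8
   vertex 0.8 0.2 1.6
  endloop
 endfacet
 facet normal -0.887 -0.109 0.449
  outer loop
   vertex 1.5 4.8 4.1
   vertex 0.8 0.2 1.6
   vertex 1.7 0.3 3.4
  endloop
 endfacet
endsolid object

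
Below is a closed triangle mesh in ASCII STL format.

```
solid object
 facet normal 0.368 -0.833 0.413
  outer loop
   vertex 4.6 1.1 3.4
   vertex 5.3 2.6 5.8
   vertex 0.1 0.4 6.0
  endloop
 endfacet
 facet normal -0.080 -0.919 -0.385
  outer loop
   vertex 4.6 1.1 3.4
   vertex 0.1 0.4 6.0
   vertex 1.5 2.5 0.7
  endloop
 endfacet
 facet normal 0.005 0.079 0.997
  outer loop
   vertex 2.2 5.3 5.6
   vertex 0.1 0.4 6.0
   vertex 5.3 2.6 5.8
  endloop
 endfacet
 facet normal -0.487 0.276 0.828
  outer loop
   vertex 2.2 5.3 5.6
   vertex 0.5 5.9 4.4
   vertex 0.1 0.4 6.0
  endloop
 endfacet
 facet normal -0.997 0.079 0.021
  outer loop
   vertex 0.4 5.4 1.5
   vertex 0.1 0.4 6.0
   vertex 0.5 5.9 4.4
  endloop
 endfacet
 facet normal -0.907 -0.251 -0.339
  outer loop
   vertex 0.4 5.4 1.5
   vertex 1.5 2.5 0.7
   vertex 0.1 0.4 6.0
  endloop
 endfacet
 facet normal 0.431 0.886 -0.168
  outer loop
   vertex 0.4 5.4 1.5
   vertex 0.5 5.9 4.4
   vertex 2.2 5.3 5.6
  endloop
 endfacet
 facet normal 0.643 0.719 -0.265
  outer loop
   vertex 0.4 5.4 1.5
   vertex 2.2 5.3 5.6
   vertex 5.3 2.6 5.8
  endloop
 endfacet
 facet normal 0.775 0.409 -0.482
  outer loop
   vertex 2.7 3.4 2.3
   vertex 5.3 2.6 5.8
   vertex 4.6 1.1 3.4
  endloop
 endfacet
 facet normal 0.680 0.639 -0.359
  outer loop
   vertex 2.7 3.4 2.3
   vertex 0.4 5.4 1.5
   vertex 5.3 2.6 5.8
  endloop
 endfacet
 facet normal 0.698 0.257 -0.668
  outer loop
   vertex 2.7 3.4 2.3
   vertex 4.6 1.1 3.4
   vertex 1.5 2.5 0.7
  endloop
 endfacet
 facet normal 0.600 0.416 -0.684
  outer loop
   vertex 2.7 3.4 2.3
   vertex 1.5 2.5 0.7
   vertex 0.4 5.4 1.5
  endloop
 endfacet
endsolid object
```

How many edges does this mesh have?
18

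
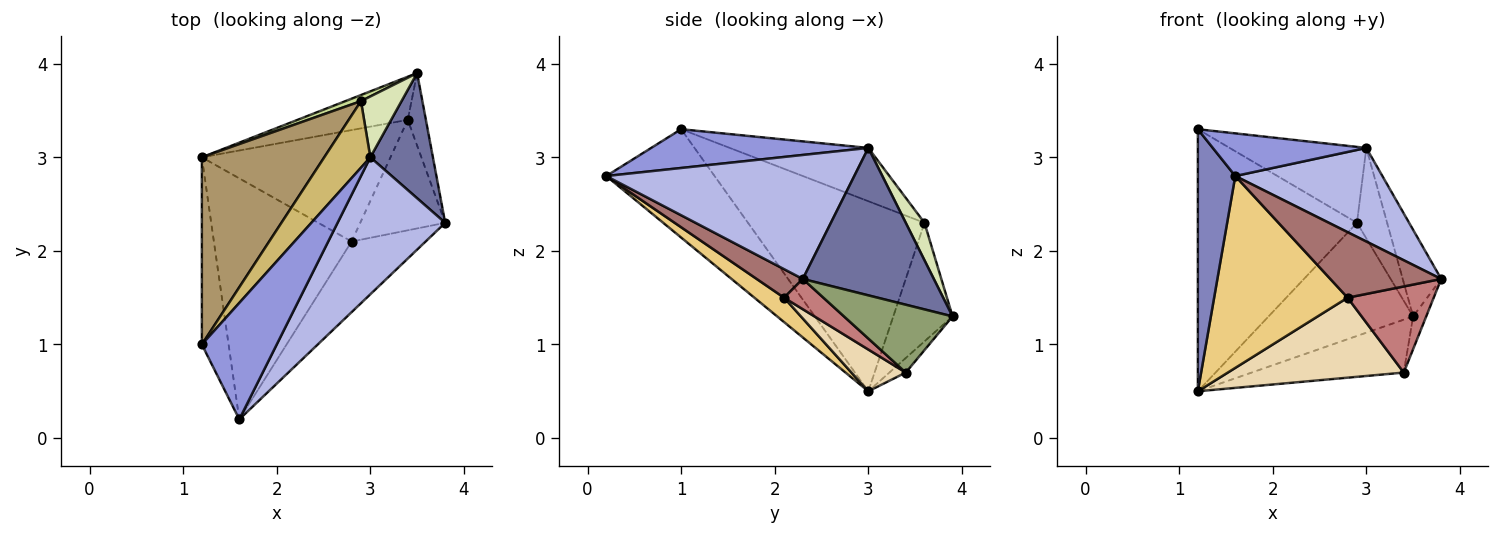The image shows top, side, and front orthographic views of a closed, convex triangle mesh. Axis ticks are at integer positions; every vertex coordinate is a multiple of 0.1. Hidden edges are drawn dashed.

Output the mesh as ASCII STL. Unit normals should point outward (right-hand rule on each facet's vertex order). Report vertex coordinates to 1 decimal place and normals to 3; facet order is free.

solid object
 facet normal 0.889 0.261 0.377
  outer loop
   vertex 3.0 3.0 3.1
   vertex 3.8 2.3 1.7
   vertex 3.5 3.9 1.3
  endloop
 endfacet
 facet normal -0.920 -0.318 -0.227
  outer loop
   vertex 1.6 0.2 2.8
   vertex 1.2 1.0 3.3
   vertex 1.2 3.0 0.5
  endloop
 endfacet
 facet normal 0.437 -0.309 0.844
  outer loop
   vertex 1.6 0.2 2.8
   vertex 3.0 3.0 3.1
   vertex 1.2 1.0 3.3
  endloop
 endfacet
 facet normal 0.689 -0.409 0.598
  outer loop
   vertex 1.6 0.2 2.8
   vertex 3.8 2.3 1.7
   vertex 3.0 3.0 3.1
  endloop
 endfacet
 facet normal 0.960 0.116 -0.256
  outer loop
   vertex 3.4 3.4 0.7
   vertex 3.5 3.9 1.3
   vertex 3.8 2.3 1.7
  endloop
 endfacet
 facet normal -0.083 0.772 -0.630
  outer loop
   vertex 3.4 3.4 0.7
   vertex 1.2 3.0 0.5
   vertex 3.5 3.9 1.3
  endloop
 endfacet
 facet normal -0.379 0.924 0.050
  outer loop
   vertex 2.9 3.6 2.3
   vertex 3.5 3.9 1.3
   vertex 1.2 3.0 0.5
  endloop
 endfacet
 facet normal 0.458 0.738 0.496
  outer loop
   vertex 2.9 3.6 2.3
   vertex 3.0 3.0 3.1
   vertex 3.5 3.9 1.3
  endloop
 endfacet
 facet normal -0.670 0.604 0.431
  outer loop
   vertex 2.9 3.6 2.3
   vertex 1.2 3.0 0.5
   vertex 1.2 1.0 3.3
  endloop
 endfacet
 facet normal -0.606 0.598 0.524
  outer loop
   vertex 2.9 3.6 2.3
   vertex 1.2 1.0 3.3
   vertex 3.0 3.0 3.1
  endloop
 endfacet
 facet normal 0.137 -0.617 -0.775
  outer loop
   vertex 2.8 2.1 1.5
   vertex 1.6 0.2 2.8
   vertex 1.2 3.0 0.5
  endloop
 endfacet
 facet normal 0.177 -0.574 -0.800
  outer loop
   vertex 2.8 2.1 1.5
   vertex 1.2 3.0 0.5
   vertex 3.4 3.4 0.7
  endloop
 endfacet
 facet normal 0.272 -0.654 -0.705
  outer loop
   vertex 2.8 2.1 1.5
   vertex 3.8 2.3 1.7
   vertex 1.6 0.2 2.8
  endloop
 endfacet
 facet normal 0.270 -0.592 -0.759
  outer loop
   vertex 2.8 2.1 1.5
   vertex 3.4 3.4 0.7
   vertex 3.8 2.3 1.7
  endloop
 endfacet
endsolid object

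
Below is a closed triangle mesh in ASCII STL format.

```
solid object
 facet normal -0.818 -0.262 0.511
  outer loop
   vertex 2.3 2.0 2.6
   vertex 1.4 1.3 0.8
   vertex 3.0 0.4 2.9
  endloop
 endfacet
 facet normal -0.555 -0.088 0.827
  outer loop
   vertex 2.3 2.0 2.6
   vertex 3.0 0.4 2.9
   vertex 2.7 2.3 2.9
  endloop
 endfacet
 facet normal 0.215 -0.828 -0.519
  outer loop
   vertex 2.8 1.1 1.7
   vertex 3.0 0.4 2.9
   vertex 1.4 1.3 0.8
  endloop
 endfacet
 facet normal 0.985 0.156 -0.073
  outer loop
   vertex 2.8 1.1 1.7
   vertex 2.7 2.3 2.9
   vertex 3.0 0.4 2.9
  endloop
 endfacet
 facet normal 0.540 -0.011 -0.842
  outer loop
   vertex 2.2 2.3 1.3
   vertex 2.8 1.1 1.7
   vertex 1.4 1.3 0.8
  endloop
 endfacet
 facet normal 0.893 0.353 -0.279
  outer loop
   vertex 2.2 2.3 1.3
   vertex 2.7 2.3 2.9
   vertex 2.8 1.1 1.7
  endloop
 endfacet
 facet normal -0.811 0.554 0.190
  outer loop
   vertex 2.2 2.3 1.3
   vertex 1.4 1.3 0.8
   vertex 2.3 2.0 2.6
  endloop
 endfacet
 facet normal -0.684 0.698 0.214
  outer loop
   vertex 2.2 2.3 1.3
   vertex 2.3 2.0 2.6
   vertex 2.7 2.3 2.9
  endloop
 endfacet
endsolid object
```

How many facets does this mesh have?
8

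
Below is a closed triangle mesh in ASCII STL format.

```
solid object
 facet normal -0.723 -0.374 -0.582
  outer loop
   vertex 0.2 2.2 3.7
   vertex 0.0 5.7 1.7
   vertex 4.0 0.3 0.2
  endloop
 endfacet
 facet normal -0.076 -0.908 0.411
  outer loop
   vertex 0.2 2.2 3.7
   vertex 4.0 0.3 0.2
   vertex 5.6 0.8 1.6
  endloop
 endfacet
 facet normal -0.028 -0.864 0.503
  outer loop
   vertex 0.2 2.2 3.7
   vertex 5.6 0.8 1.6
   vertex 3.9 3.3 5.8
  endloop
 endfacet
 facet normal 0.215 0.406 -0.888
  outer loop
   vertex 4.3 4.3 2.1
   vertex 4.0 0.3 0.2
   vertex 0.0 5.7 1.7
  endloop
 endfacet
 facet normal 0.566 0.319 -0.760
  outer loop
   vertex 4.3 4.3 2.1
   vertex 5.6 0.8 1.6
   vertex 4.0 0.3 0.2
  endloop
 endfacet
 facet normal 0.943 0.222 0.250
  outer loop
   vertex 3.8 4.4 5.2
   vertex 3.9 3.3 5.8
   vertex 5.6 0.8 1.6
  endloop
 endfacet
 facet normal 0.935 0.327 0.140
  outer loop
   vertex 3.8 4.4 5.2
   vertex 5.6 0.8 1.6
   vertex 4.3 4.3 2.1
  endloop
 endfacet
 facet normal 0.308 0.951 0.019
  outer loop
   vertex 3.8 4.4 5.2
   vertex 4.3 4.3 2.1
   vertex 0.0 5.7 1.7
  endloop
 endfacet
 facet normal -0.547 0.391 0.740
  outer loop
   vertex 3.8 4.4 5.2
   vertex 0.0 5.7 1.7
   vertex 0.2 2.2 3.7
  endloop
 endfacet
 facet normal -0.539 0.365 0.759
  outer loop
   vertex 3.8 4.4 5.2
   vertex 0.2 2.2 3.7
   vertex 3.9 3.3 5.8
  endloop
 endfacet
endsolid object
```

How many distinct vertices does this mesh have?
7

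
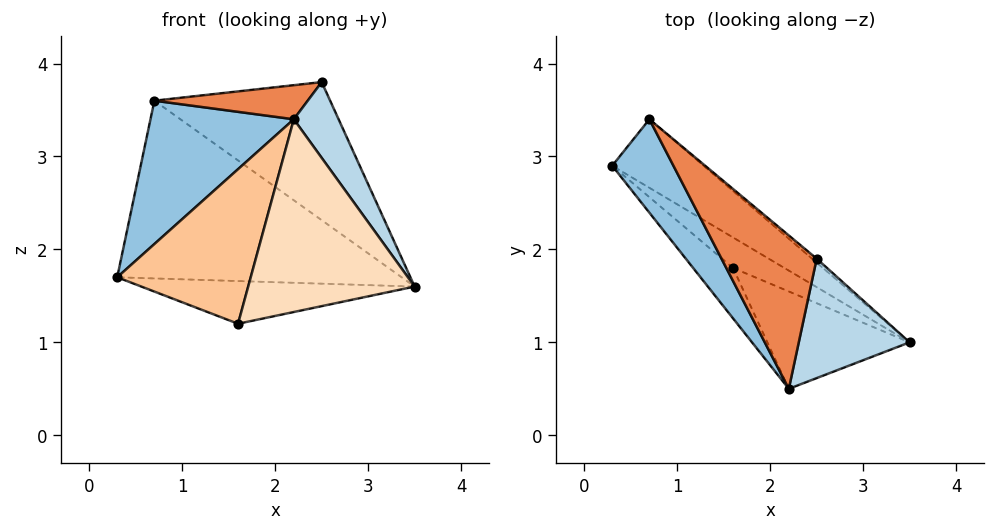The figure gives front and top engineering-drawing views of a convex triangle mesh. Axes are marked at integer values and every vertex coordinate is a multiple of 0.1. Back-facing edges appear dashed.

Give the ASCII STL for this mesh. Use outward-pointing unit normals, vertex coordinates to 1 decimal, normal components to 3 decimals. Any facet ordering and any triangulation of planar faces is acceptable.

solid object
 facet normal 0.477 0.820 -0.316
  outer loop
   vertex 0.7 3.4 3.6
   vertex 3.5 1.0 1.6
   vertex 0.3 2.9 1.7
  endloop
 endfacet
 facet normal -0.840 -0.455 0.296
  outer loop
   vertex 0.7 3.4 3.6
   vertex 0.3 2.9 1.7
   vertex 2.2 0.5 3.4
  endloop
 endfacet
 facet normal 0.809 -0.315 0.497
  outer loop
   vertex 2.5 1.9 3.8
   vertex 2.2 0.5 3.4
   vertex 3.5 1.0 1.6
  endloop
 endfacet
 facet normal 0.641 0.767 -0.022
  outer loop
   vertex 2.5 1.9 3.8
   vertex 3.5 1.0 1.6
   vertex 0.7 3.4 3.6
  endloop
 endfacet
 facet normal -0.278 -0.208 0.938
  outer loop
   vertex 2.5 1.9 3.8
   vertex 0.7 3.4 3.6
   vertex 2.2 0.5 3.4
  endloop
 endfacet
 facet normal 0.422 0.738 -0.527
  outer loop
   vertex 1.6 1.8 1.2
   vertex 0.3 2.9 1.7
   vertex 3.5 1.0 1.6
  endloop
 endfacet
 facet normal -0.679 -0.698 -0.228
  outer loop
   vertex 1.6 1.8 1.2
   vertex 2.2 0.5 3.4
   vertex 0.3 2.9 1.7
  endloop
 endfacet
 facet normal -0.270 -0.859 -0.434
  outer loop
   vertex 1.6 1.8 1.2
   vertex 3.5 1.0 1.6
   vertex 2.2 0.5 3.4
  endloop
 endfacet
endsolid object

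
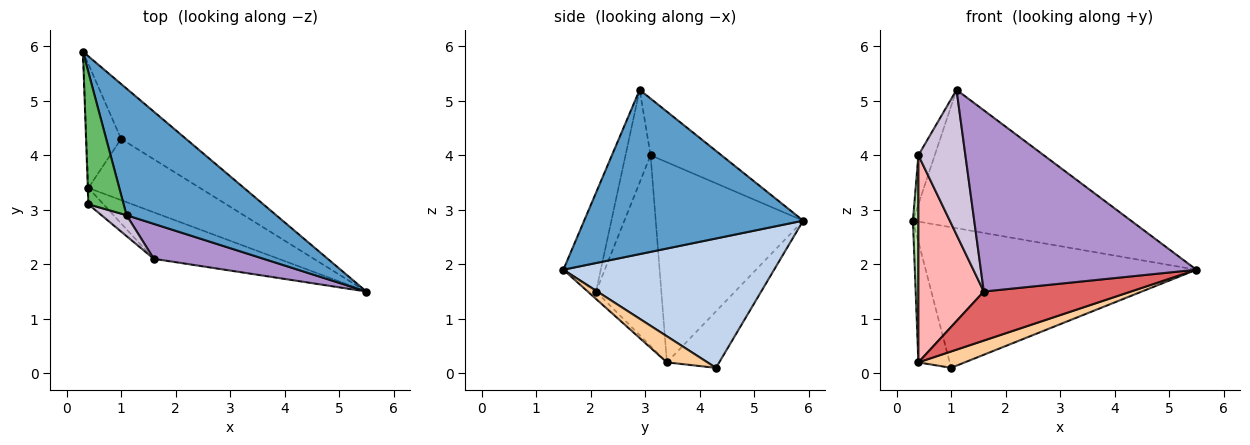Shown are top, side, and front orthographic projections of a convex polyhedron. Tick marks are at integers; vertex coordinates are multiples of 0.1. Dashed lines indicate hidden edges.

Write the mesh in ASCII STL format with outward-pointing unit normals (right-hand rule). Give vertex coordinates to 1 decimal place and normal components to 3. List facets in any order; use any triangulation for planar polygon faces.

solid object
 facet normal 0.595 0.593 0.542
  outer loop
   vertex 1.1 2.9 5.2
   vertex 5.5 1.5 1.9
   vertex 0.3 5.9 2.8
  endloop
 endfacet
 facet normal 0.587 0.754 -0.295
  outer loop
   vertex 1.0 4.3 0.1
   vertex 0.3 5.9 2.8
   vertex 5.5 1.5 1.9
  endloop
 endfacet
 facet normal -0.759 0.454 -0.466
  outer loop
   vertex 0.4 3.4 0.2
   vertex 0.3 5.9 2.8
   vertex 1.0 4.3 0.1
  endloop
 endfacet
 facet normal 0.220 -0.252 -0.942
  outer loop
   vertex 0.4 3.4 0.2
   vertex 1.0 4.3 0.1
   vertex 5.5 1.5 1.9
  endloop
 endfacet
 facet normal -0.833 0.192 0.518
  outer loop
   vertex 0.4 3.1 4.0
   vertex 1.1 2.9 5.2
   vertex 0.3 5.9 2.8
  endloop
 endfacet
 facet normal -0.999 -0.037 -0.003
  outer loop
   vertex 0.4 3.1 4.0
   vertex 0.3 5.9 2.8
   vertex 0.4 3.4 0.2
  endloop
 endfacet
 facet normal -0.041 -0.725 -0.687
  outer loop
   vertex 1.6 2.1 1.5
   vertex 0.4 3.4 0.2
   vertex 5.5 1.5 1.9
  endloop
 endfacet
 facet normal -0.705 -0.707 -0.056
  outer loop
   vertex 1.6 2.1 1.5
   vertex 0.4 3.1 4.0
   vertex 0.4 3.4 0.2
  endloop
 endfacet
 facet normal -0.168 -0.968 0.187
  outer loop
   vertex 1.6 2.1 1.5
   vertex 5.5 1.5 1.9
   vertex 1.1 2.9 5.2
  endloop
 endfacet
 facet normal -0.467 -0.875 0.126
  outer loop
   vertex 1.6 2.1 1.5
   vertex 1.1 2.9 5.2
   vertex 0.4 3.1 4.0
  endloop
 endfacet
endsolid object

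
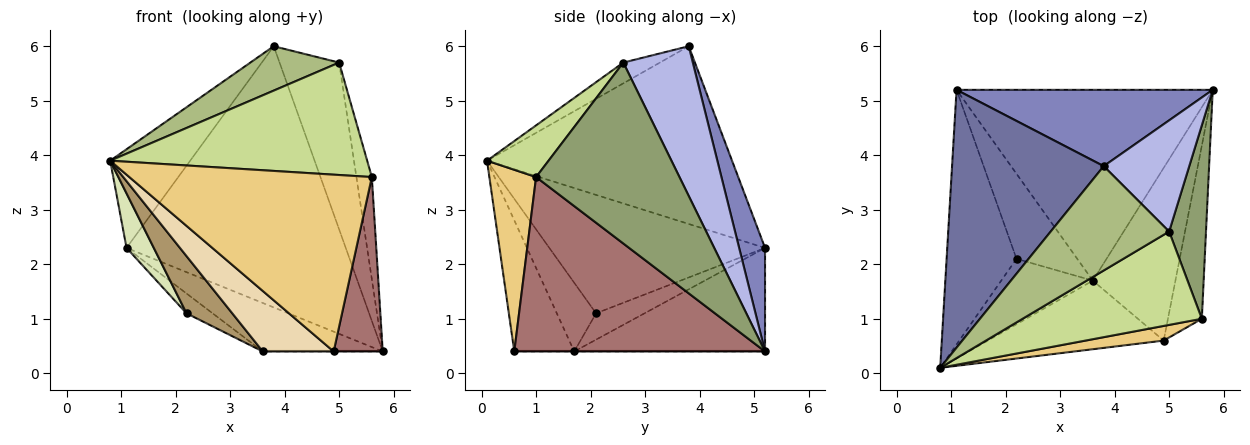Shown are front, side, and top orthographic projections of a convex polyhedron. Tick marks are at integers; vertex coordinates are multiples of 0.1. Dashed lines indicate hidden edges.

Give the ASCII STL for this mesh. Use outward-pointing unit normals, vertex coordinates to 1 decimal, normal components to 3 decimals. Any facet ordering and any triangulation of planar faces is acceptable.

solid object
 facet normal -0.738 0.241 0.630
  outer loop
   vertex 3.8 3.8 6.0
   vertex 1.1 5.2 2.3
   vertex 0.8 0.1 3.9
  endloop
 endfacet
 facet normal 0.113 0.954 0.279
  outer loop
   vertex 3.8 3.8 6.0
   vertex 5.8 5.2 0.4
   vertex 1.1 5.2 2.3
  endloop
 endfacet
 facet normal -0.365 0.229 -0.902
  outer loop
   vertex 3.6 1.7 0.4
   vertex 1.1 5.2 2.3
   vertex 5.8 5.2 0.4
  endloop
 endfacet
 facet normal 0.697 0.597 0.398
  outer loop
   vertex 5.0 2.6 5.7
   vertex 5.8 5.2 0.4
   vertex 3.8 3.8 6.0
  endloop
 endfacet
 facet normal 0.974 0.105 0.199
  outer loop
   vertex 5.0 2.6 5.7
   vertex 5.6 1.0 3.6
   vertex 5.8 5.2 0.4
  endloop
 endfacet
 facet normal -0.159 -0.386 0.908
  outer loop
   vertex 5.0 2.6 5.7
   vertex 3.8 3.8 6.0
   vertex 0.8 0.1 3.9
  endloop
 endfacet
 facet normal 0.181 -0.757 0.628
  outer loop
   vertex 5.0 2.6 5.7
   vertex 0.8 0.1 3.9
   vertex 5.6 1.0 3.6
  endloop
 endfacet
 facet normal -0.856 -0.108 -0.505
  outer loop
   vertex 2.2 2.1 1.1
   vertex 0.8 0.1 3.9
   vertex 1.1 5.2 2.3
  endloop
 endfacet
 facet normal -0.492 -0.573 -0.655
  outer loop
   vertex 2.2 2.1 1.1
   vertex 3.6 1.7 0.4
   vertex 0.8 0.1 3.9
  endloop
 endfacet
 facet normal -0.389 0.209 -0.897
  outer loop
   vertex 2.2 2.1 1.1
   vertex 1.1 5.2 2.3
   vertex 3.6 1.7 0.4
  endloop
 endfacet
 facet normal 0.189 -0.979 0.081
  outer loop
   vertex 4.9 0.6 0.4
   vertex 5.6 1.0 3.6
   vertex 0.8 0.1 3.9
  endloop
 endfacet
 facet normal -0.488 -0.577 -0.655
  outer loop
   vertex 4.9 0.6 0.4
   vertex 0.8 0.1 3.9
   vertex 3.6 1.7 0.4
  endloop
 endfacet
 facet normal 0.964 -0.189 -0.187
  outer loop
   vertex 4.9 0.6 0.4
   vertex 5.8 5.2 0.4
   vertex 5.6 1.0 3.6
  endloop
 endfacet
 facet normal 0.000 0.000 -1.000
  outer loop
   vertex 4.9 0.6 0.4
   vertex 3.6 1.7 0.4
   vertex 5.8 5.2 0.4
  endloop
 endfacet
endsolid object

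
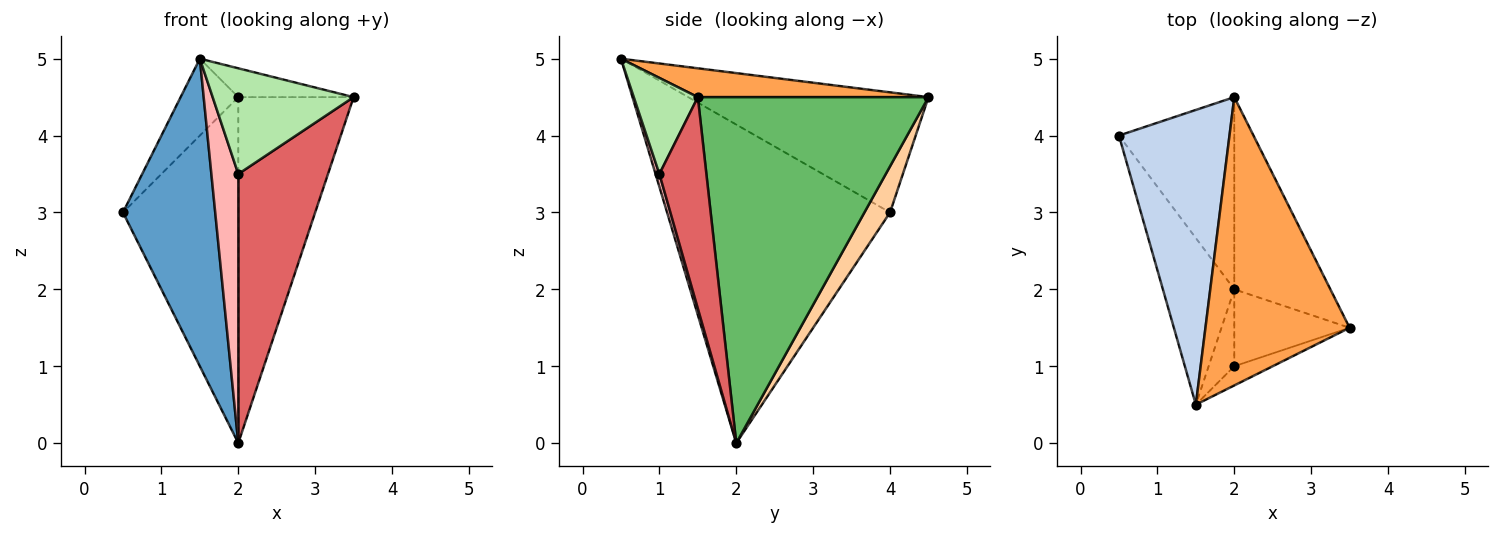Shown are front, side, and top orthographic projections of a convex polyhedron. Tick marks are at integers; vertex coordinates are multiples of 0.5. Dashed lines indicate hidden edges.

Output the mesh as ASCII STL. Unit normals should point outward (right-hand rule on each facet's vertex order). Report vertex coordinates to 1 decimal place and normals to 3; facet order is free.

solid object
 facet normal -0.905 -0.374 -0.203
  outer loop
   vertex 2.0 2.0 0.0
   vertex 1.5 0.5 5.0
   vertex 0.5 4.0 3.0
  endloop
 endfacet
 facet normal -0.725 0.174 0.667
  outer loop
   vertex 2.0 4.5 4.5
   vertex 0.5 4.0 3.0
   vertex 1.5 0.5 5.0
  endloop
 endfacet
 facet normal 0.195 0.098 0.976
  outer loop
   vertex 2.0 4.5 4.5
   vertex 1.5 0.5 5.0
   vertex 3.5 1.5 4.5
  endloop
 endfacet
 facet normal 0.191 0.858 -0.477
  outer loop
   vertex 2.0 4.5 4.5
   vertex 2.0 2.0 0.0
   vertex 0.5 4.0 3.0
  endloop
 endfacet
 facet normal 0.868 0.434 -0.241
  outer loop
   vertex 2.0 4.5 4.5
   vertex 3.5 1.5 4.5
   vertex 2.0 2.0 0.0
  endloop
 endfacet
 facet normal 0.408 -0.898 -0.163
  outer loop
   vertex 2.0 1.0 3.5
   vertex 3.5 1.5 4.5
   vertex 1.5 0.5 5.0
  endloop
 endfacet
 facet normal 0.450 -0.859 -0.245
  outer loop
   vertex 2.0 1.0 3.5
   vertex 2.0 2.0 0.0
   vertex 3.5 1.5 4.5
  endloop
 endfacet
 facet normal 0.136 -0.953 -0.272
  outer loop
   vertex 2.0 1.0 3.5
   vertex 1.5 0.5 5.0
   vertex 2.0 2.0 0.0
  endloop
 endfacet
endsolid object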